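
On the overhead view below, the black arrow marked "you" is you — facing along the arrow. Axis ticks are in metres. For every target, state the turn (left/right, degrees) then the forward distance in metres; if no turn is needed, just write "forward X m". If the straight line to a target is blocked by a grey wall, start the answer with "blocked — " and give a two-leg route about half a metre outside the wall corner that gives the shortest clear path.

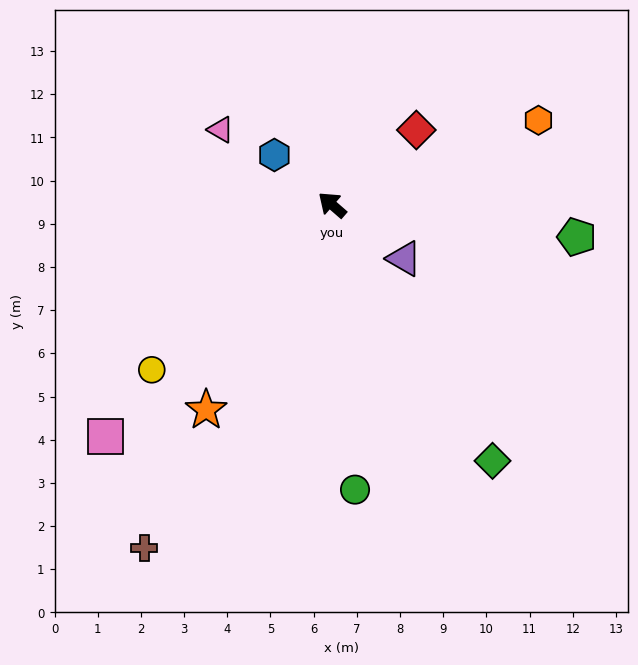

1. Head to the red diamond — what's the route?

turn right 97°, forward 2.6 m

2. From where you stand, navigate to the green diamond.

turn left 163°, forward 7.0 m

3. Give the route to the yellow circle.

turn left 83°, forward 5.7 m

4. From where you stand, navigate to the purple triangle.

turn right 176°, forward 2.1 m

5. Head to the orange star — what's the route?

turn left 99°, forward 5.6 m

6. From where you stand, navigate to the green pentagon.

turn right 147°, forward 5.7 m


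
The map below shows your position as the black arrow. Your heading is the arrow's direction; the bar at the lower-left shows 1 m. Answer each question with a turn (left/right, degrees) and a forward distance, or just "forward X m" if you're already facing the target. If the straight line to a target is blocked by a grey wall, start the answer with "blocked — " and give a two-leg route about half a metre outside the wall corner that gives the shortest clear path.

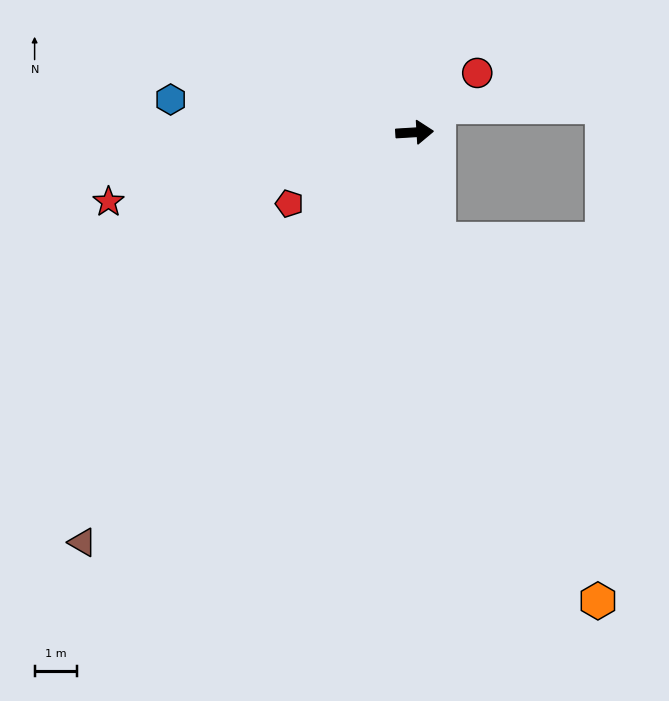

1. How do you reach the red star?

turn right 171°, forward 7.3 m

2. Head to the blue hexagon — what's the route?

turn left 169°, forward 5.8 m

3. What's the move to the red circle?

turn left 40°, forward 2.0 m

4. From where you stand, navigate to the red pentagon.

turn right 154°, forward 3.4 m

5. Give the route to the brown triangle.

turn right 132°, forward 12.4 m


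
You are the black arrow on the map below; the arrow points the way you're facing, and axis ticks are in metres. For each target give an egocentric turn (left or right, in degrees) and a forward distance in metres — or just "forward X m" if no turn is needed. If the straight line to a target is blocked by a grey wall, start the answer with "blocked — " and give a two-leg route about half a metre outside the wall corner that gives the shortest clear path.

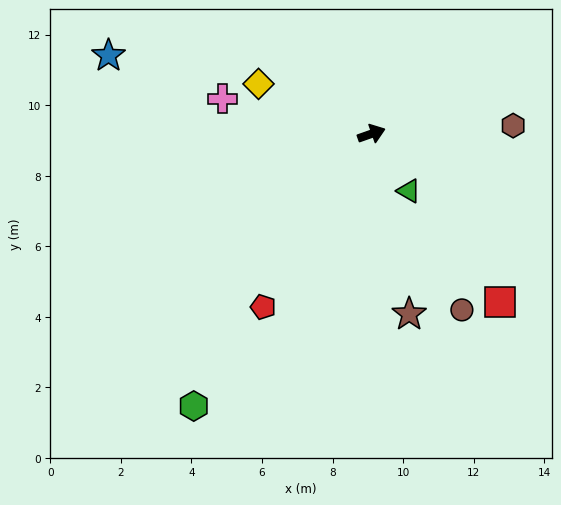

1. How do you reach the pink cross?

turn left 147°, forward 4.3 m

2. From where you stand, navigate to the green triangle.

turn right 76°, forward 1.9 m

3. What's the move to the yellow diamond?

turn left 137°, forward 3.5 m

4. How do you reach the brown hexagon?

turn right 16°, forward 4.0 m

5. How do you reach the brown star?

turn right 98°, forward 5.2 m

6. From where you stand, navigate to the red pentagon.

turn right 141°, forward 5.8 m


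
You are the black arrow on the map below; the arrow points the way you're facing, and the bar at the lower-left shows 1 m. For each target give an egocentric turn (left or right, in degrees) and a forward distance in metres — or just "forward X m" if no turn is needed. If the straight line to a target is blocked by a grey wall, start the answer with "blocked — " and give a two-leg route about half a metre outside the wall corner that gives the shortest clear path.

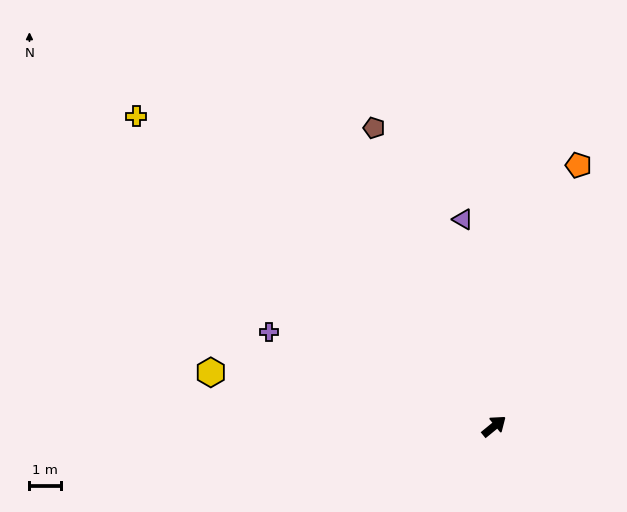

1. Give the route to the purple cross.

turn left 118°, forward 7.8 m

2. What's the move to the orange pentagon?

turn left 33°, forward 8.8 m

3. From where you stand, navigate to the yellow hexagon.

turn left 130°, forward 9.3 m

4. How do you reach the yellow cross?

turn left 100°, forward 15.2 m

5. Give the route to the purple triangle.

turn left 59°, forward 6.7 m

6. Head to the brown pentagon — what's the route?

turn left 73°, forward 10.3 m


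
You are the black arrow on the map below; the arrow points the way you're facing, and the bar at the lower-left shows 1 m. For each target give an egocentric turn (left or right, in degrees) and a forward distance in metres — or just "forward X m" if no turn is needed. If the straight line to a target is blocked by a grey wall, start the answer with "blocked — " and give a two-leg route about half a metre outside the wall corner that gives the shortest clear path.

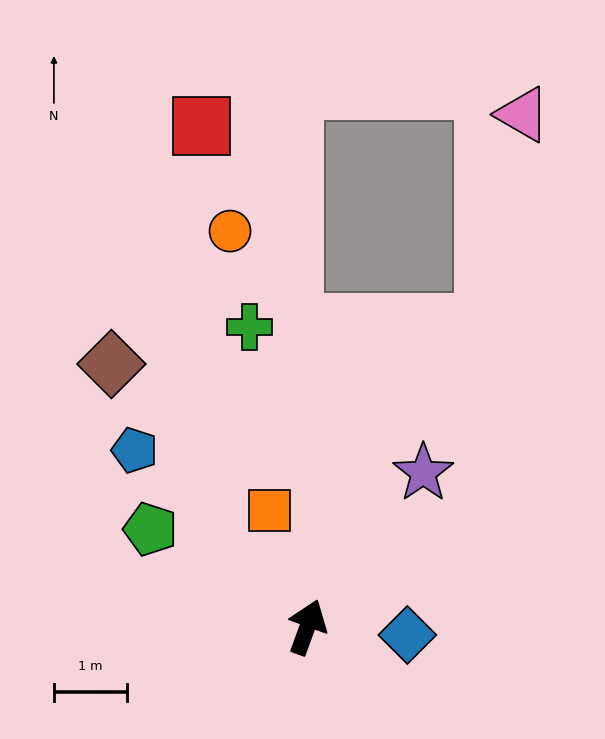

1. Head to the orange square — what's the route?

turn left 38°, forward 1.7 m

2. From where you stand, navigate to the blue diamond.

turn right 75°, forward 1.4 m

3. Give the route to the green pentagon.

turn left 78°, forward 2.5 m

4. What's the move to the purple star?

turn right 17°, forward 2.6 m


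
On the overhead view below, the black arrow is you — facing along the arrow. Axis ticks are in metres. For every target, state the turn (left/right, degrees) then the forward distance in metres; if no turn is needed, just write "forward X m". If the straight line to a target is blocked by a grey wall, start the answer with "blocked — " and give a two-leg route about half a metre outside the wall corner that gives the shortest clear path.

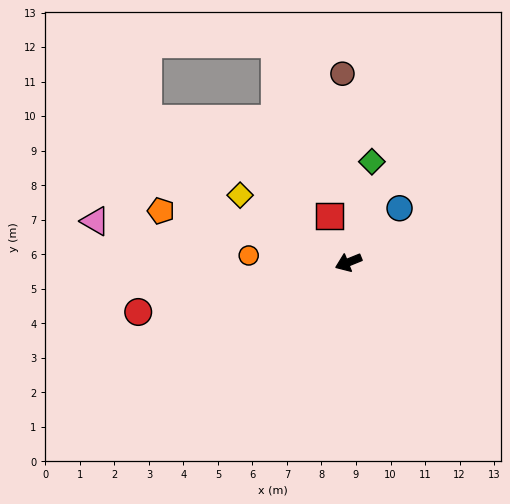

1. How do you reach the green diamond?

turn right 125°, forward 3.0 m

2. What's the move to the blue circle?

turn right 156°, forward 2.2 m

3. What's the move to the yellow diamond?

turn right 54°, forward 3.7 m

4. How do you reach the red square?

turn right 90°, forward 1.5 m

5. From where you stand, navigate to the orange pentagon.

turn right 37°, forward 5.6 m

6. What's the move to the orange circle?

turn right 26°, forward 2.9 m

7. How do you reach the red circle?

turn right 9°, forward 6.3 m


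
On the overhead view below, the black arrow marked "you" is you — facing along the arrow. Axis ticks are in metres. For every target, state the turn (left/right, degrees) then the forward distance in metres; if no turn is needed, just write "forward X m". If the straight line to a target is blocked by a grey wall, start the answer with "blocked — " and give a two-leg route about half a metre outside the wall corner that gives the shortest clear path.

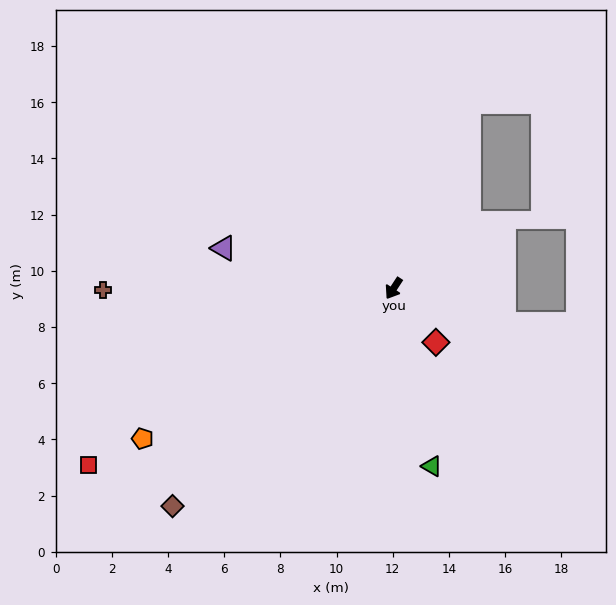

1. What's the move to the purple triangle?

turn right 70°, forward 6.2 m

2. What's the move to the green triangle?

turn left 45°, forward 6.5 m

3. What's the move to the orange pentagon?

turn right 26°, forward 10.4 m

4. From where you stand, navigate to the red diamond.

turn left 71°, forward 2.4 m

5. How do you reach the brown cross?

turn right 57°, forward 10.3 m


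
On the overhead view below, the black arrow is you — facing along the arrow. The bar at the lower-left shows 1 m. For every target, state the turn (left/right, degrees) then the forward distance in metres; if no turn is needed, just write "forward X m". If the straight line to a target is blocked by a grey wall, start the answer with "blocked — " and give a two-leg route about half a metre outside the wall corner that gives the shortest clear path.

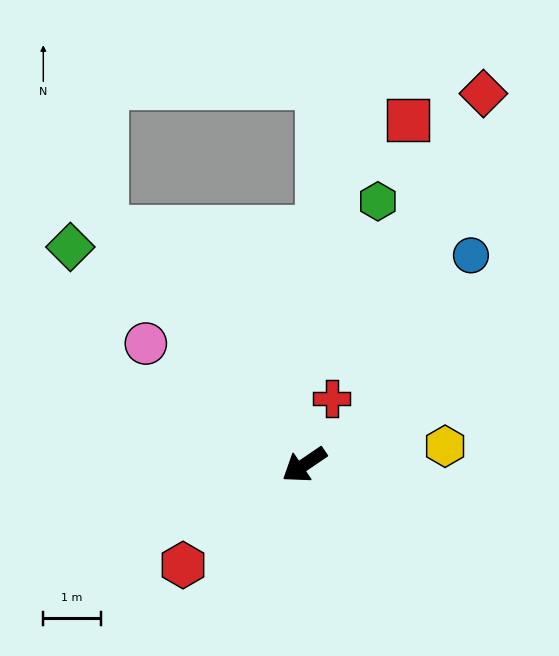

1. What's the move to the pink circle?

turn right 72°, forward 3.5 m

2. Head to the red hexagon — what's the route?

turn left 5°, forward 2.7 m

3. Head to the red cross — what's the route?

turn right 147°, forward 1.3 m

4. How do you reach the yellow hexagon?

turn left 153°, forward 2.5 m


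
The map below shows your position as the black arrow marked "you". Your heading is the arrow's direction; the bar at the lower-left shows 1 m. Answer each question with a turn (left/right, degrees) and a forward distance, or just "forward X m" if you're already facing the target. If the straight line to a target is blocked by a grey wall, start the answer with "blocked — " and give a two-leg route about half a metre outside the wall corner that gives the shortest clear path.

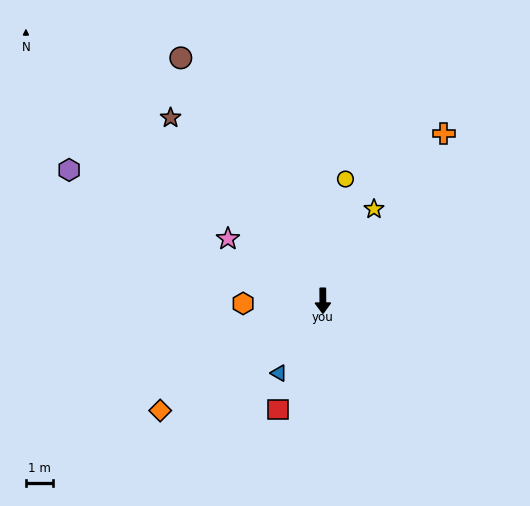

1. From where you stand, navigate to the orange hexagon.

turn right 88°, forward 2.9 m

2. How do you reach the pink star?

turn right 124°, forward 4.1 m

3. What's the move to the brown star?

turn right 141°, forward 8.7 m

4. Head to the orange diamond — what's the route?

turn right 56°, forward 7.2 m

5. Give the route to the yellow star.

turn left 150°, forward 3.8 m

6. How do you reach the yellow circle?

turn left 169°, forward 4.5 m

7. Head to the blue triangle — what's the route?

turn right 32°, forward 3.1 m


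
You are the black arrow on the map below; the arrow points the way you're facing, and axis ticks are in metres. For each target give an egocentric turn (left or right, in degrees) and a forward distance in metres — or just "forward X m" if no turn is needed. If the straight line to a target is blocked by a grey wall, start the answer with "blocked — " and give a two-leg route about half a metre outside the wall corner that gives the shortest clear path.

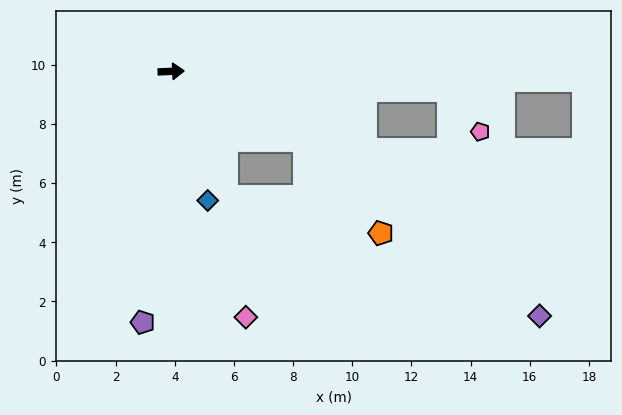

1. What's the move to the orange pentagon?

blocked — turn right 29°, forward 5.1 m, then turn right 24°, forward 4.1 m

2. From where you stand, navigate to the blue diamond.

turn right 76°, forward 4.5 m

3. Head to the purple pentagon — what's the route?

turn right 99°, forward 8.5 m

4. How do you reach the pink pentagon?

blocked — turn right 6°, forward 9.4 m, then turn right 50°, forward 1.8 m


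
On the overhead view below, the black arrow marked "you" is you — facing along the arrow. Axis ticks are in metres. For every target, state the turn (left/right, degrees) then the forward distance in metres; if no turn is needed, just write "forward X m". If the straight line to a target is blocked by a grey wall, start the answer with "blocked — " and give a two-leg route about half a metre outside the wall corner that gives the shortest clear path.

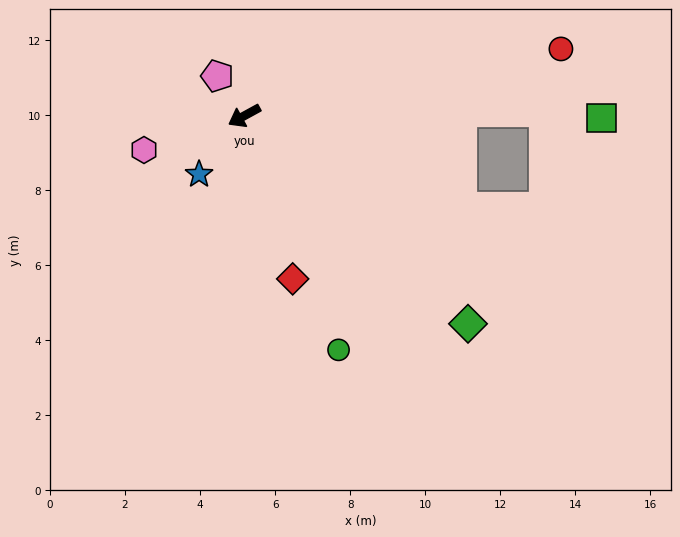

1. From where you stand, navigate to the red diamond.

turn left 78°, forward 4.5 m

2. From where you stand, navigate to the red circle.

turn left 163°, forward 8.6 m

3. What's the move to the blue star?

turn left 24°, forward 2.0 m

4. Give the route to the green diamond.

turn left 108°, forward 8.1 m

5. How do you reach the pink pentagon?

turn right 85°, forward 1.3 m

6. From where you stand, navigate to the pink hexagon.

turn right 10°, forward 2.8 m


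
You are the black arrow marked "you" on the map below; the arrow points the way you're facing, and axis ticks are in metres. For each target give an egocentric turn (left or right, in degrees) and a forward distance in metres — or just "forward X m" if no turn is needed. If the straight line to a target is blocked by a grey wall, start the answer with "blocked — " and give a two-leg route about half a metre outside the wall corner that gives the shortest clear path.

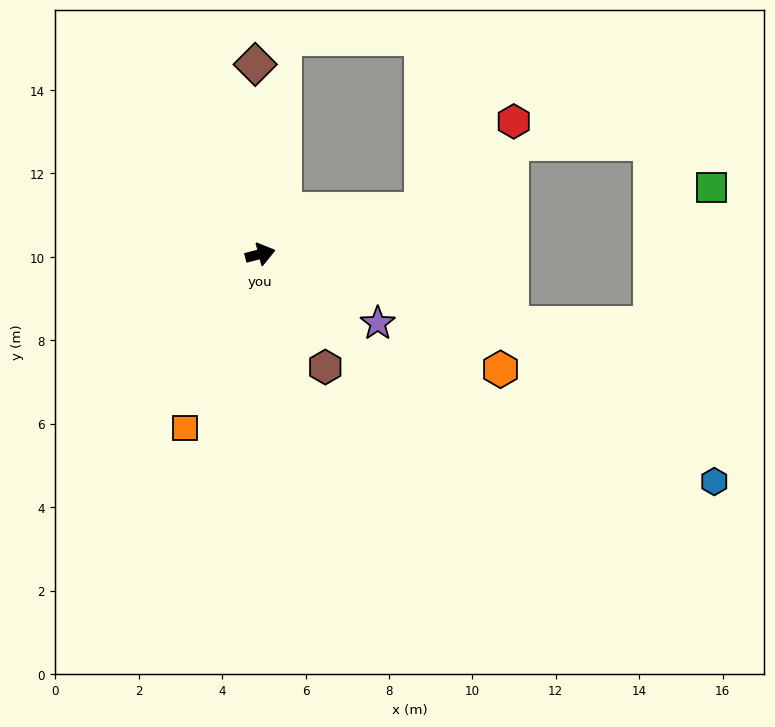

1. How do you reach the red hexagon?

blocked — forward 4.0 m, then turn left 29°, forward 3.1 m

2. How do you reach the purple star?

turn right 45°, forward 3.3 m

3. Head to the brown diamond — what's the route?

turn left 77°, forward 4.6 m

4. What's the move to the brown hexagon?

turn right 75°, forward 3.1 m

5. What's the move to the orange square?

turn right 128°, forward 4.5 m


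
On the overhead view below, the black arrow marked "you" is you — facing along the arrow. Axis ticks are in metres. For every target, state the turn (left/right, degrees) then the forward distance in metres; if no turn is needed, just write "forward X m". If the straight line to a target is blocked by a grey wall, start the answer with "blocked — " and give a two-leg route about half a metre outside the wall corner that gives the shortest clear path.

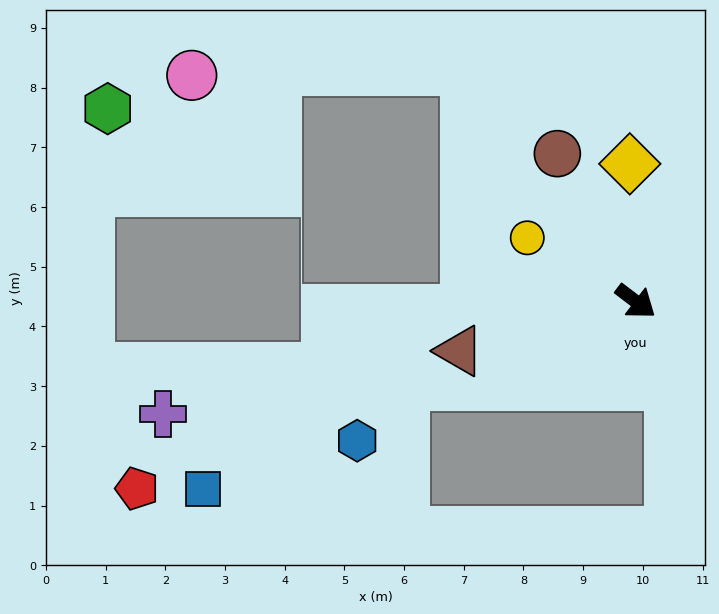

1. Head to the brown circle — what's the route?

turn left 155°, forward 2.8 m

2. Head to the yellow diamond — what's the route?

turn left 130°, forward 2.3 m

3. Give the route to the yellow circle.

turn right 173°, forward 2.1 m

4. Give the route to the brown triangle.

turn right 127°, forward 3.1 m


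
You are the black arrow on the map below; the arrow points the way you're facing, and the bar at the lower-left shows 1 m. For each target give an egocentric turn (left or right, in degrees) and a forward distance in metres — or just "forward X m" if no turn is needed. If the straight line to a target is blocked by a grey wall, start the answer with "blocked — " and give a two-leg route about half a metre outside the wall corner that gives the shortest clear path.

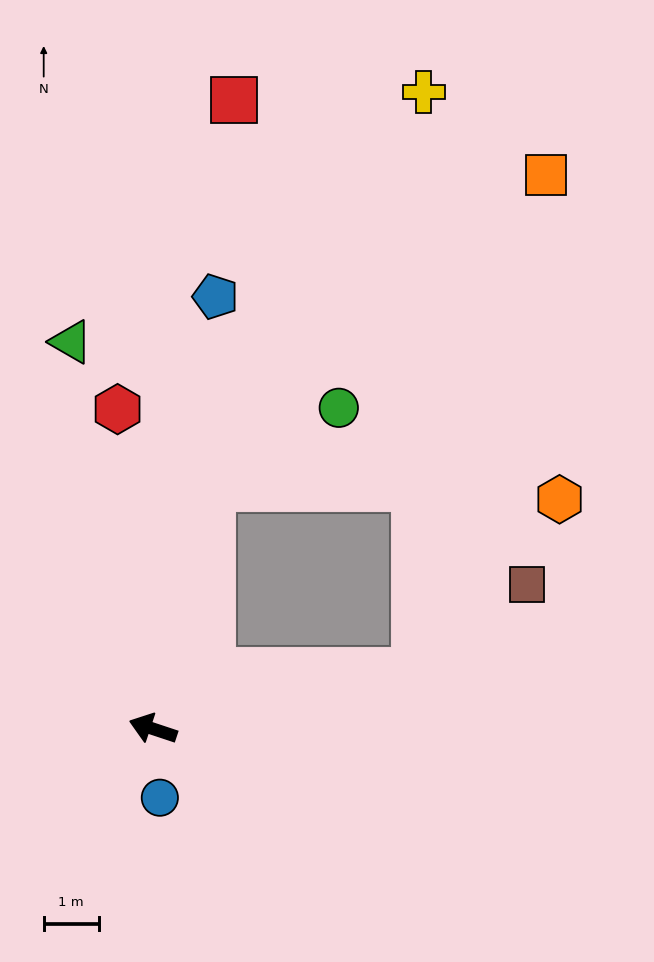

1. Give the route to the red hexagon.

turn right 65°, forward 5.8 m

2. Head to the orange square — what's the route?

blocked — turn right 85°, forward 4.5 m, then turn right 34°, forward 8.3 m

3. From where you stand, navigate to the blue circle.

turn left 114°, forward 1.3 m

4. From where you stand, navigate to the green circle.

blocked — turn right 85°, forward 4.5 m, then turn right 44°, forward 2.7 m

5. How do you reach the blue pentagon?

turn right 80°, forward 7.9 m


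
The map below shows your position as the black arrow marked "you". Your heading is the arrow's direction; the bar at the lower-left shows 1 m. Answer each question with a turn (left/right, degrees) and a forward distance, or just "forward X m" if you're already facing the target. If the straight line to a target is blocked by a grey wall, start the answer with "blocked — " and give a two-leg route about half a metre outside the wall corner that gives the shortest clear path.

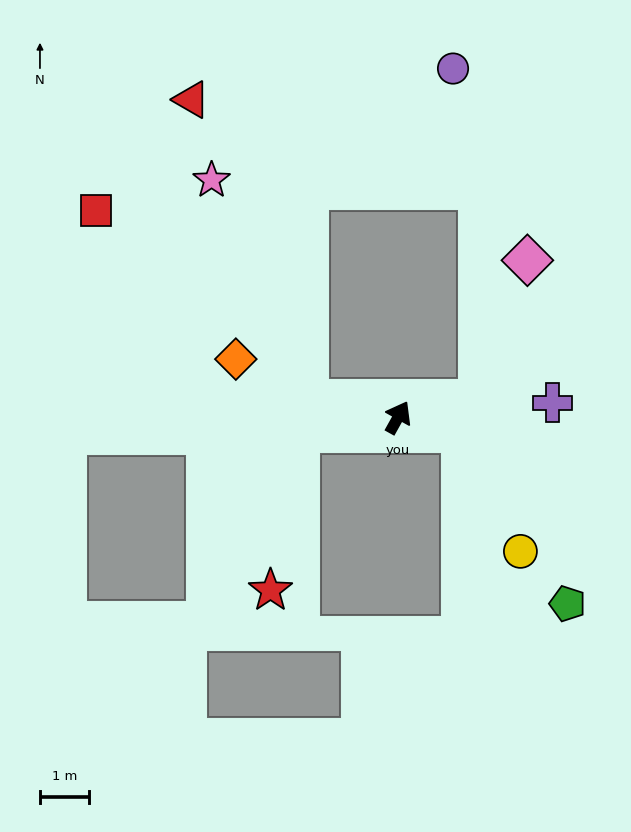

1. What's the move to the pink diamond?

blocked — turn right 49°, forward 1.7 m, then turn left 59°, forward 3.0 m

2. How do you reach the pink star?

blocked — turn left 108°, forward 1.9 m, then turn right 55°, forward 4.9 m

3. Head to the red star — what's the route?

blocked — turn left 127°, forward 2.0 m, then turn left 72°, forward 3.3 m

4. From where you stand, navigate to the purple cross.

turn right 56°, forward 3.2 m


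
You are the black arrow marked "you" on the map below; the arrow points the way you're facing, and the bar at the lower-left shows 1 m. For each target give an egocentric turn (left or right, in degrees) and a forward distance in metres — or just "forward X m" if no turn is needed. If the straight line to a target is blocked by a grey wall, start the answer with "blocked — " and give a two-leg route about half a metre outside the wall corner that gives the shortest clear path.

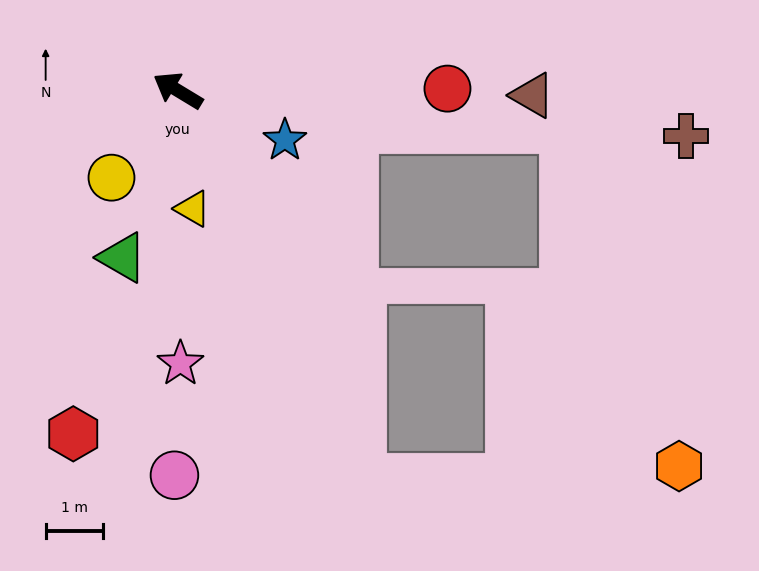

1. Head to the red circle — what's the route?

turn right 148°, forward 4.7 m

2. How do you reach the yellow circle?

turn left 84°, forward 1.9 m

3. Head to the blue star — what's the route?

turn right 174°, forward 2.1 m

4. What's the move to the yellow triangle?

turn left 128°, forward 2.1 m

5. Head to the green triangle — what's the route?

turn left 103°, forward 3.1 m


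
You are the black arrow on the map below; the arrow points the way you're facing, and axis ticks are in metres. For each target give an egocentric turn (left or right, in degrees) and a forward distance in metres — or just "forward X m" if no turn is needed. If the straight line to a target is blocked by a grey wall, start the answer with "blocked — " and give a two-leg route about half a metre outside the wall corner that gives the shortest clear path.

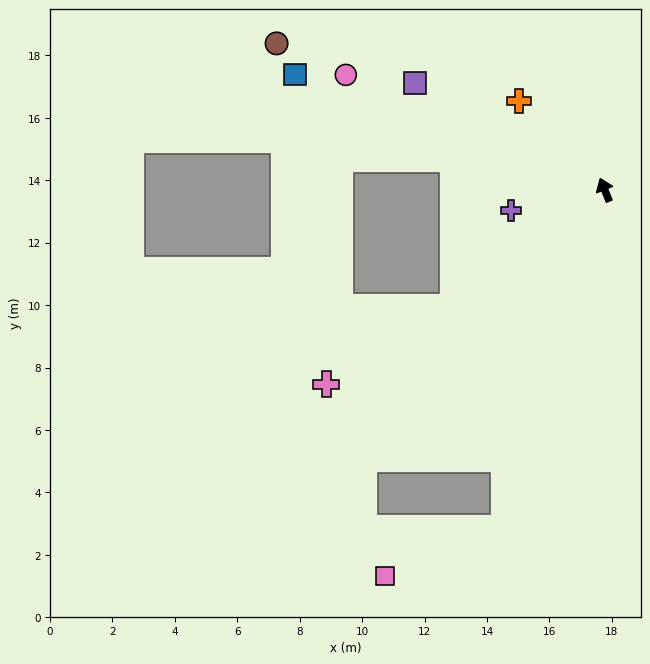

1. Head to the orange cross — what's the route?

turn left 22°, forward 4.0 m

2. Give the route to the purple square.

turn left 39°, forward 7.0 m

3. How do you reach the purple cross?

turn left 81°, forward 3.1 m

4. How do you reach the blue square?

turn left 48°, forward 10.6 m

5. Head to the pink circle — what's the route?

turn left 44°, forward 9.1 m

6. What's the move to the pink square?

blocked — turn left 142°, forward 11.3 m, then turn right 52°, forward 4.1 m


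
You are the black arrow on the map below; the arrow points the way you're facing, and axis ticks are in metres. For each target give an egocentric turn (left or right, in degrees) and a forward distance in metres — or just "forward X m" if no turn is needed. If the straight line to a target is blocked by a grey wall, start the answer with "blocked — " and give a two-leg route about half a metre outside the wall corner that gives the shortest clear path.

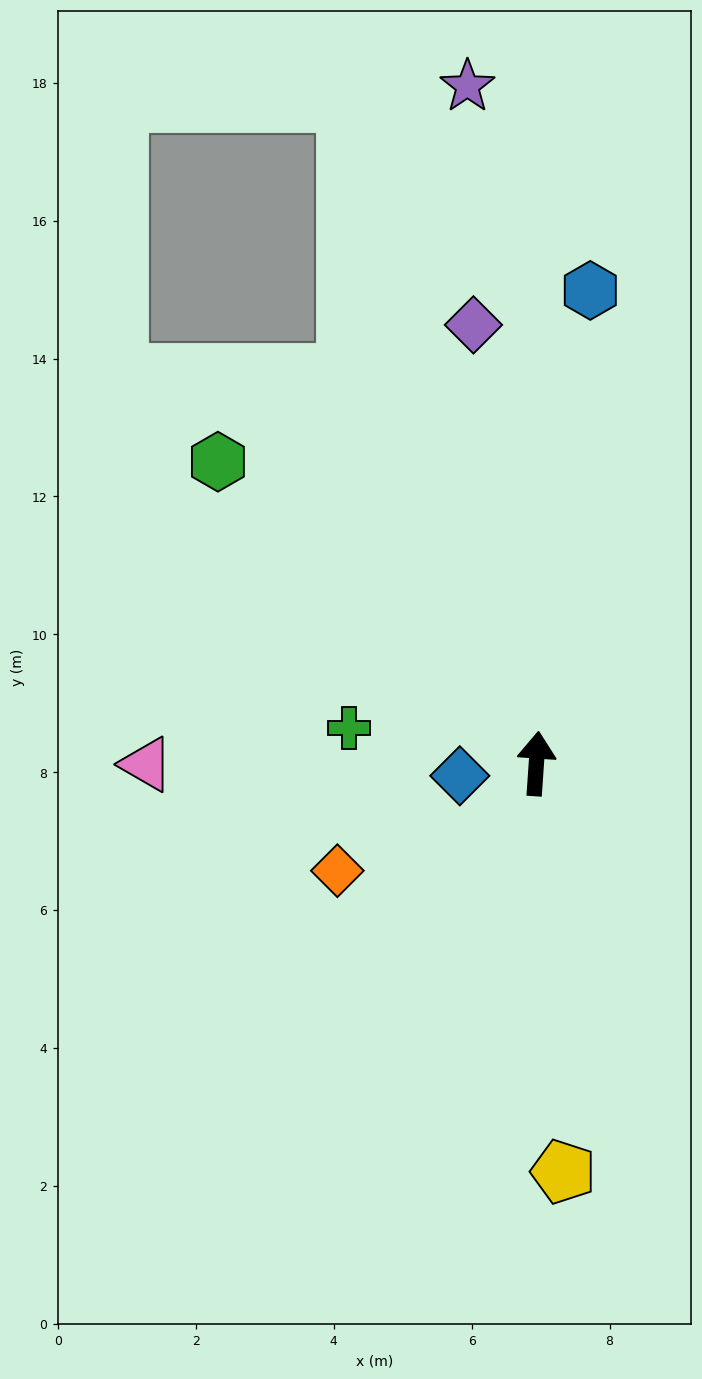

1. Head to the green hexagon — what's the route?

turn left 50°, forward 6.4 m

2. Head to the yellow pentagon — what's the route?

turn right 172°, forward 5.9 m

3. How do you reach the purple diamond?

turn left 12°, forward 6.4 m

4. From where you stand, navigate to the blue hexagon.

turn right 3°, forward 6.9 m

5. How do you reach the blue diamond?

turn left 103°, forward 1.1 m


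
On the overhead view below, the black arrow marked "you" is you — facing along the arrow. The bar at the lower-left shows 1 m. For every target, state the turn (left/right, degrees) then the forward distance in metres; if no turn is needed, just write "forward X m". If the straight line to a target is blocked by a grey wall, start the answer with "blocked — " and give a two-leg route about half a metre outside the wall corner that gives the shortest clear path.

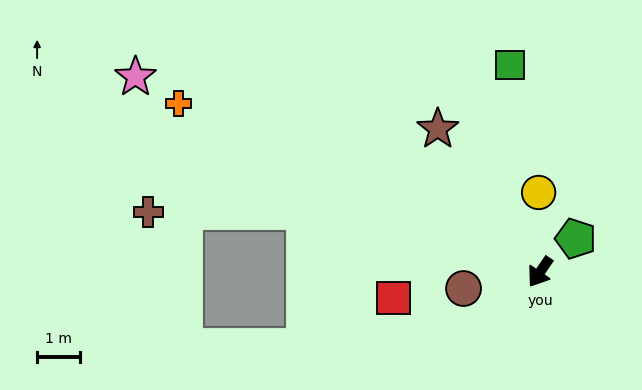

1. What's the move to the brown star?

turn right 110°, forward 4.1 m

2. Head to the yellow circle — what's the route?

turn right 145°, forward 1.8 m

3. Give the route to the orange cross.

turn right 81°, forward 9.2 m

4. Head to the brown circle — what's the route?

turn right 43°, forward 1.8 m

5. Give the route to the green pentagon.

turn left 168°, forward 1.1 m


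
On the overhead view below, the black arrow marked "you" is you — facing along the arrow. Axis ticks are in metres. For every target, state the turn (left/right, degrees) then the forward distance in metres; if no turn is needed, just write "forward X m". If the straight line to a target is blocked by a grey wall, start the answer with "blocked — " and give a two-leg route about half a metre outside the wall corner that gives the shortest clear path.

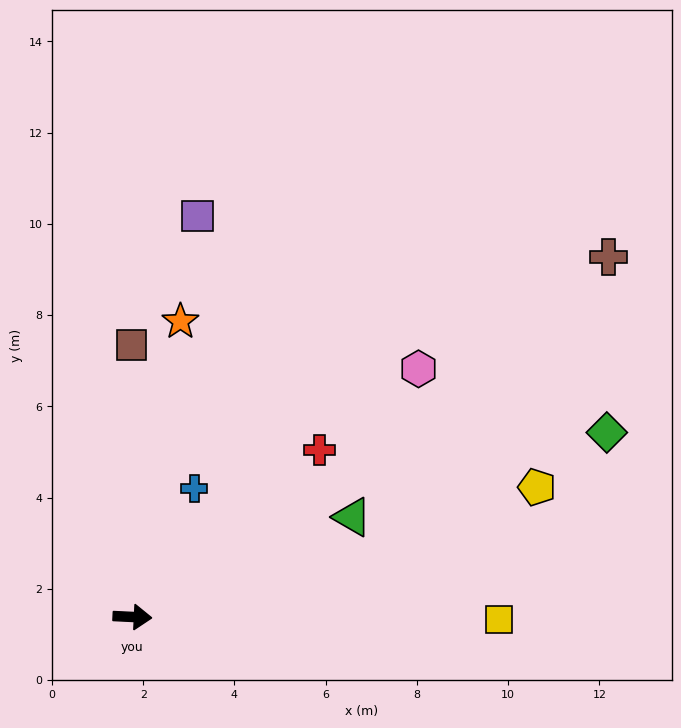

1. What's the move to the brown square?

turn left 93°, forward 6.0 m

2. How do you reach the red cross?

turn left 44°, forward 5.5 m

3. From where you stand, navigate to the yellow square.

turn left 2°, forward 8.0 m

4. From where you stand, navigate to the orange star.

turn left 84°, forward 6.6 m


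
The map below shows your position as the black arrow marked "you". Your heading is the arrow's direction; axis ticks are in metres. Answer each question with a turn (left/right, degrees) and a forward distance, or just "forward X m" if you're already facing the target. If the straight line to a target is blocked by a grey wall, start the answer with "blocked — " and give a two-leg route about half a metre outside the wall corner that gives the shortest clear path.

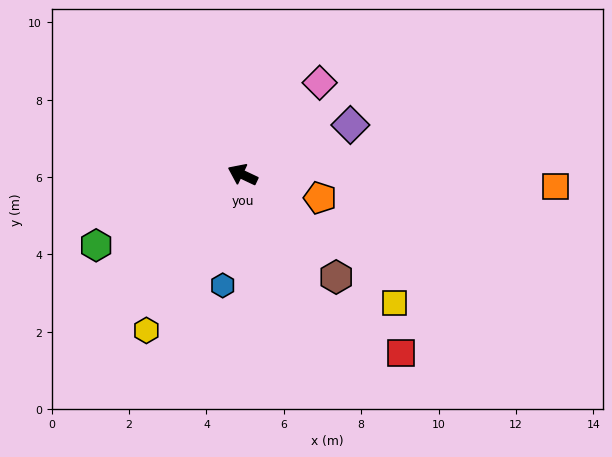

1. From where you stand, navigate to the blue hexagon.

turn left 105°, forward 2.9 m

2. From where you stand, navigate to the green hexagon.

turn left 51°, forward 4.2 m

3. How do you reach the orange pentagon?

turn right 171°, forward 2.1 m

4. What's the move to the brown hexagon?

turn left 158°, forward 3.6 m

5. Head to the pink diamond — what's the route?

turn right 105°, forward 3.1 m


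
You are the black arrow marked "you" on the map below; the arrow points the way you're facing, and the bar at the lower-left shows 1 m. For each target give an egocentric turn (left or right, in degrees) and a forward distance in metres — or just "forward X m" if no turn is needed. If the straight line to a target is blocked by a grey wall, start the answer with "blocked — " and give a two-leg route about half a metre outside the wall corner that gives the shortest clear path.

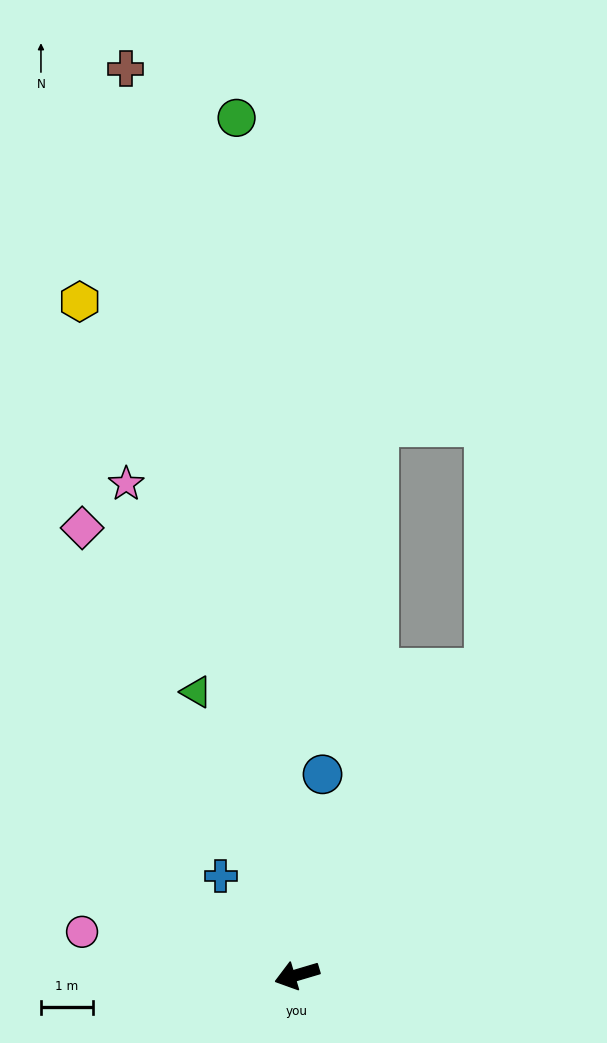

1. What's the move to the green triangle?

turn right 87°, forward 5.7 m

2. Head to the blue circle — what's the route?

turn right 114°, forward 3.9 m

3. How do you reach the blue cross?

turn right 69°, forward 2.4 m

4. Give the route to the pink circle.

turn right 28°, forward 4.2 m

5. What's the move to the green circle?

turn right 103°, forward 16.4 m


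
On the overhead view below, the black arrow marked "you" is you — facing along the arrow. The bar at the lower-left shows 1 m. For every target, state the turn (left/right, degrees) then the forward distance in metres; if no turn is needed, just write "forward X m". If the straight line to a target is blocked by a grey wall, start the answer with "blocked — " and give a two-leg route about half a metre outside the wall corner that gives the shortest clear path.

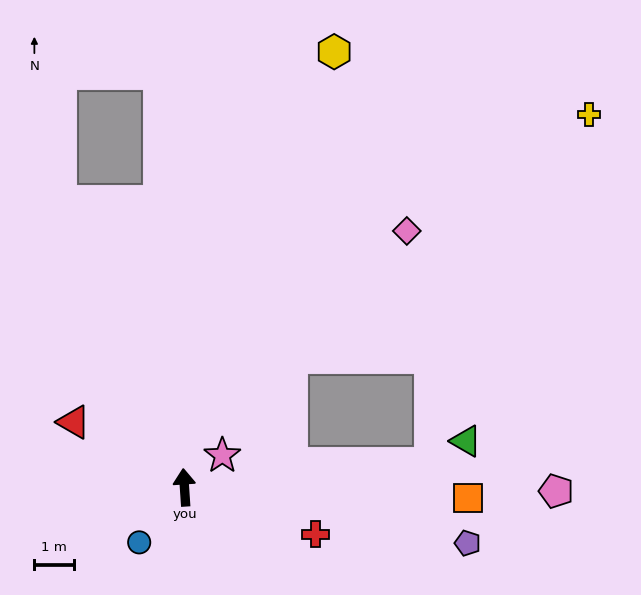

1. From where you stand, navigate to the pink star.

turn right 54°, forward 1.3 m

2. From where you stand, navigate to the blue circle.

turn left 137°, forward 1.8 m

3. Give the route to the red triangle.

turn left 56°, forward 3.3 m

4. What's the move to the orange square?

turn right 96°, forward 7.2 m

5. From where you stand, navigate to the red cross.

turn right 113°, forward 3.5 m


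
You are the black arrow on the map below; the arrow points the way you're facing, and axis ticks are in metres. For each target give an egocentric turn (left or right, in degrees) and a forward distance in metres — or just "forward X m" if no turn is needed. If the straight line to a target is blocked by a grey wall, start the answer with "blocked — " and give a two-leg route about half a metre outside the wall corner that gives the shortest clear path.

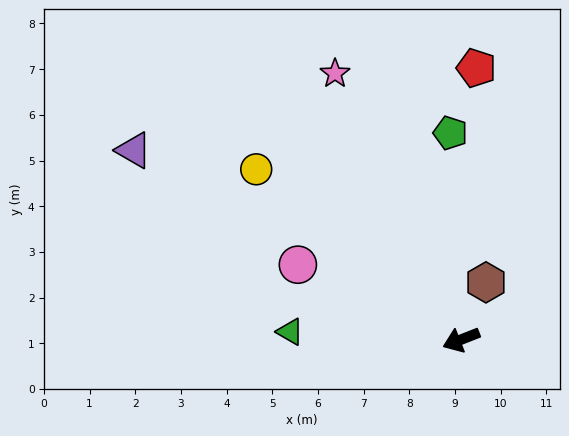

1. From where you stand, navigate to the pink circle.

turn right 46°, forward 3.9 m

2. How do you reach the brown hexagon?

turn right 135°, forward 1.4 m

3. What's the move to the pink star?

turn right 86°, forward 6.4 m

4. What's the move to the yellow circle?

turn right 61°, forward 5.8 m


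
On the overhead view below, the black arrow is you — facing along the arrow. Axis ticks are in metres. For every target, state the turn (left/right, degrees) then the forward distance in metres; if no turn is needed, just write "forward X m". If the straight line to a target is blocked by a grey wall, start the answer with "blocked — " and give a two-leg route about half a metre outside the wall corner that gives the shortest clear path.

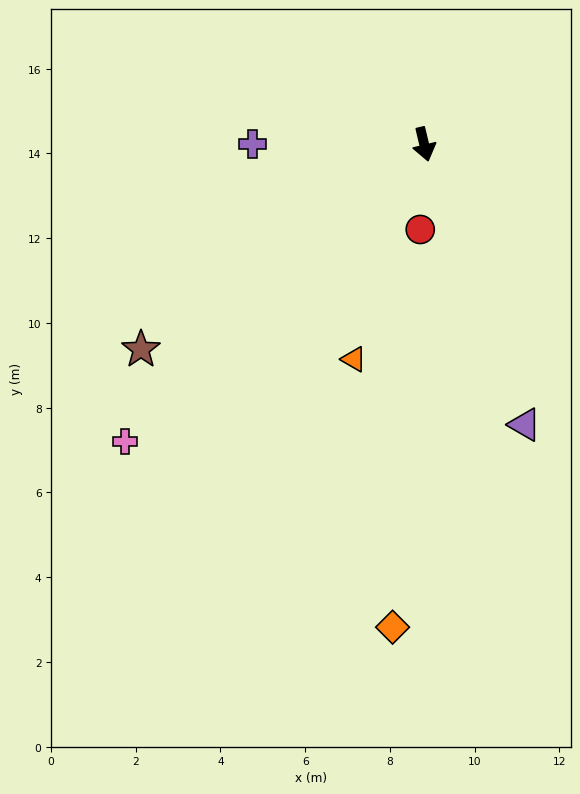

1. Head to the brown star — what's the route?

turn right 67°, forward 8.3 m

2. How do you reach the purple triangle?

turn left 6°, forward 7.0 m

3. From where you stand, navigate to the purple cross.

turn right 103°, forward 4.0 m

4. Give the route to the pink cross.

turn right 59°, forward 9.9 m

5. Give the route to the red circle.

turn right 16°, forward 2.0 m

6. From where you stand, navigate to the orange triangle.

turn right 32°, forward 5.3 m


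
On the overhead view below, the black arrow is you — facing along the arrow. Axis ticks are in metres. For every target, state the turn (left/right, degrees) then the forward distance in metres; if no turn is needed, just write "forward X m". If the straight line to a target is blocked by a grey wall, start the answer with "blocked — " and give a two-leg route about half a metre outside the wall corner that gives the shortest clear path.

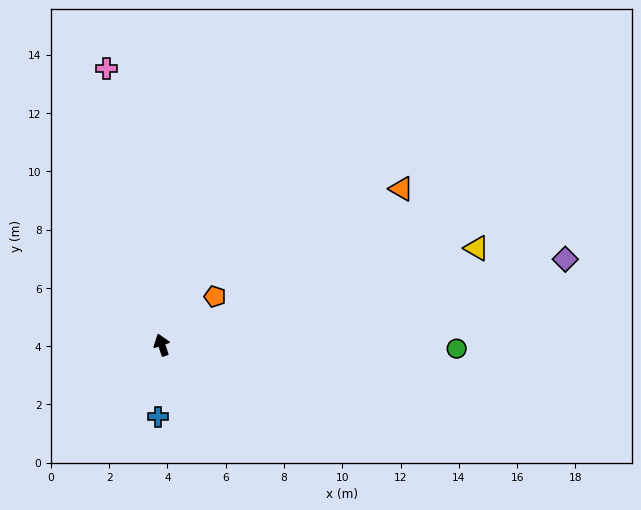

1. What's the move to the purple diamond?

turn right 97°, forward 14.2 m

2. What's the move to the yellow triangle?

turn right 92°, forward 11.3 m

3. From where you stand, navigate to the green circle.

turn right 109°, forward 10.1 m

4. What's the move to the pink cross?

turn right 7°, forward 9.7 m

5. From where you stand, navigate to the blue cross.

turn left 159°, forward 2.5 m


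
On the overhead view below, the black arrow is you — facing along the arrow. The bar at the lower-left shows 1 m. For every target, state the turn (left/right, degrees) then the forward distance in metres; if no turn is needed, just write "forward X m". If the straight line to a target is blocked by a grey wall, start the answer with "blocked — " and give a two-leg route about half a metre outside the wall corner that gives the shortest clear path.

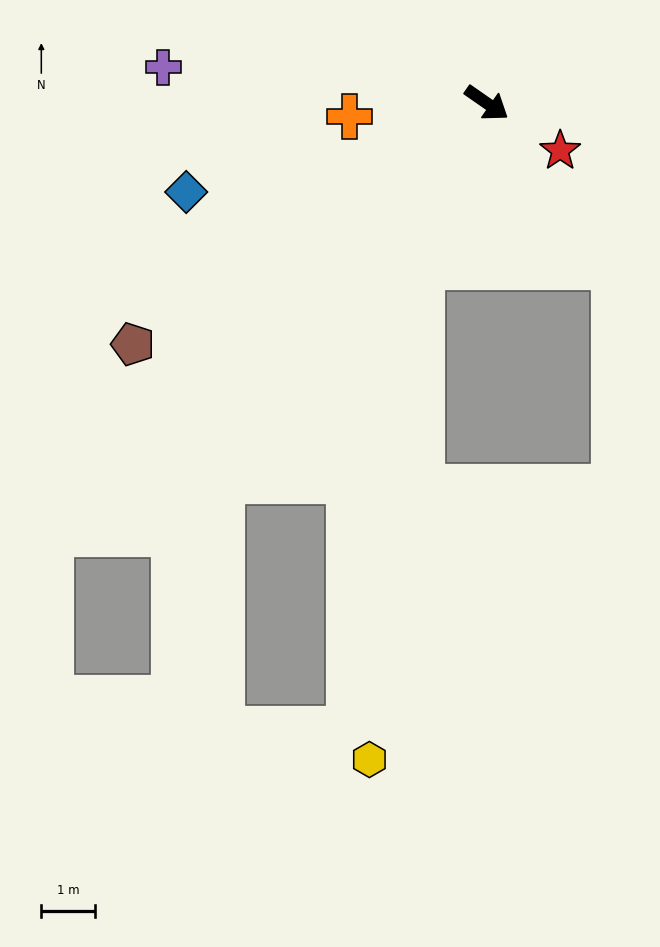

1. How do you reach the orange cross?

turn right 140°, forward 2.6 m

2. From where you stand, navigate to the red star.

forward 1.6 m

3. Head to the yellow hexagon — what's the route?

blocked — turn right 77°, forward 3.3 m, then turn left 16°, forward 9.3 m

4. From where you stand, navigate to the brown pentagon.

turn right 111°, forward 8.0 m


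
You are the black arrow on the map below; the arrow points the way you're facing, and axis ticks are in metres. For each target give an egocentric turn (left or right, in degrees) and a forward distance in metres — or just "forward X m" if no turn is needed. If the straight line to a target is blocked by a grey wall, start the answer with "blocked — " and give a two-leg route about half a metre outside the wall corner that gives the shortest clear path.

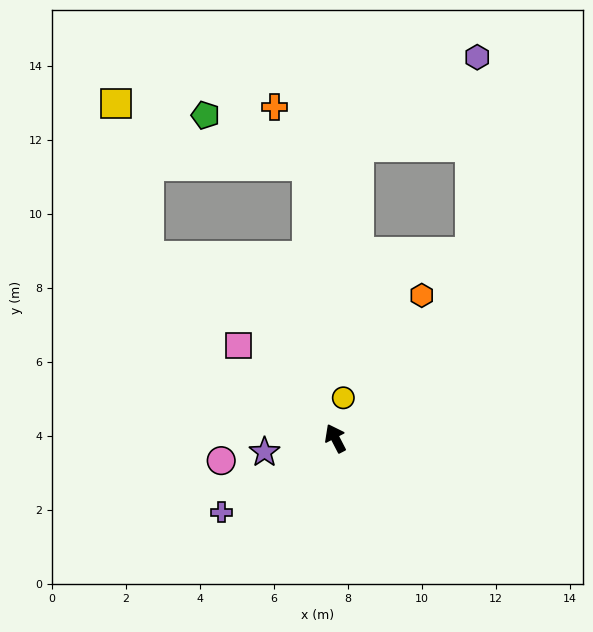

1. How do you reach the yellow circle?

turn right 39°, forward 1.1 m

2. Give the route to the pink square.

turn left 19°, forward 3.6 m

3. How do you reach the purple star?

turn left 74°, forward 1.9 m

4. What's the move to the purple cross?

turn left 96°, forward 3.7 m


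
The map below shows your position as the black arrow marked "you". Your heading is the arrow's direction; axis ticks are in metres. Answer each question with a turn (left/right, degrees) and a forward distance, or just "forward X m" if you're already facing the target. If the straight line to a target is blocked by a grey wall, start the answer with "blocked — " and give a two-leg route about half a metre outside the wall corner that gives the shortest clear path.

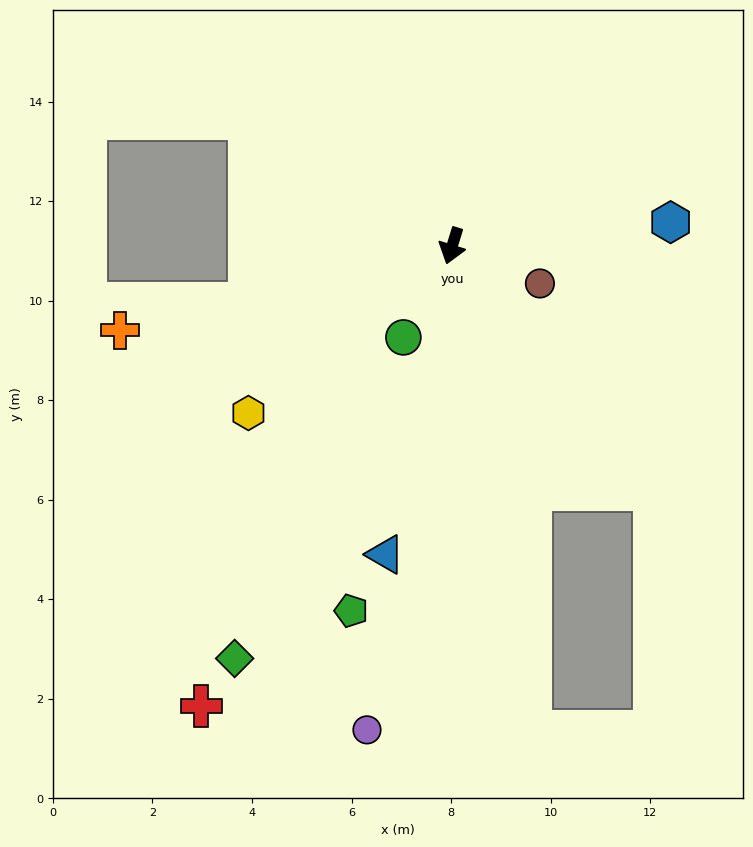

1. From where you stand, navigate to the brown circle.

turn left 84°, forward 1.9 m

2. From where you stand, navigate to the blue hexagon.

turn left 113°, forward 4.4 m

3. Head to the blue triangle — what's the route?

turn left 5°, forward 6.3 m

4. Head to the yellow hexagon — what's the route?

turn right 34°, forward 5.3 m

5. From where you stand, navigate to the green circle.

turn right 11°, forward 2.1 m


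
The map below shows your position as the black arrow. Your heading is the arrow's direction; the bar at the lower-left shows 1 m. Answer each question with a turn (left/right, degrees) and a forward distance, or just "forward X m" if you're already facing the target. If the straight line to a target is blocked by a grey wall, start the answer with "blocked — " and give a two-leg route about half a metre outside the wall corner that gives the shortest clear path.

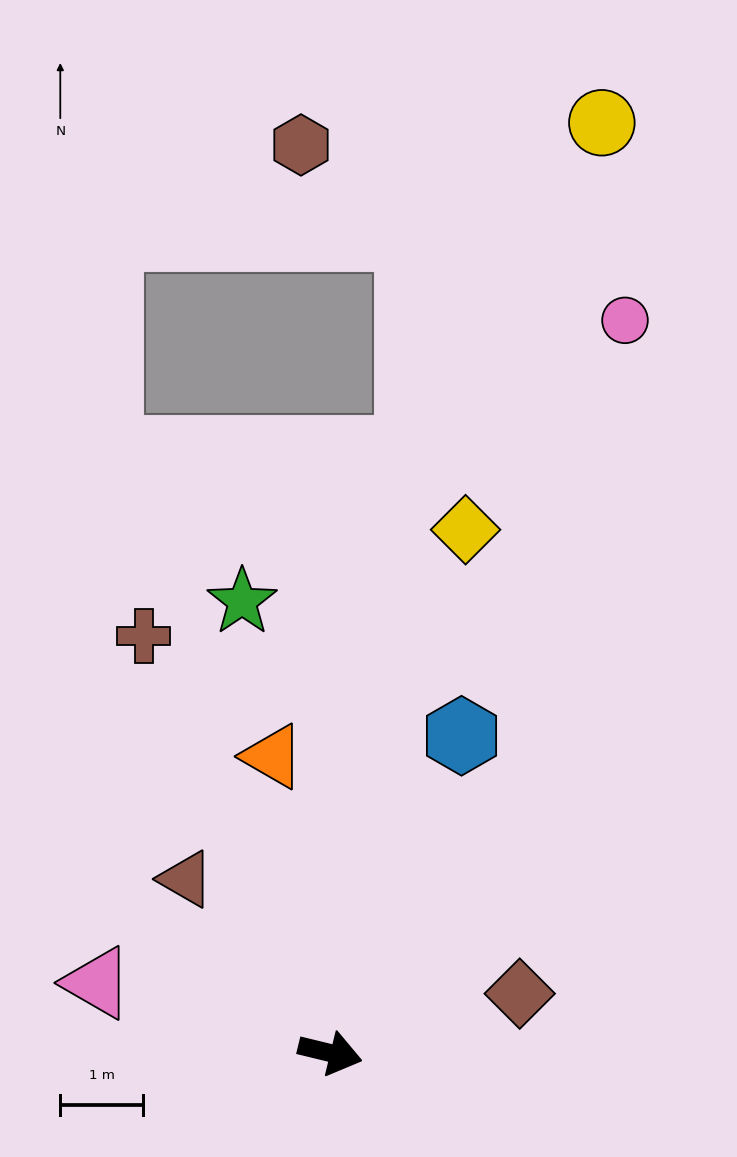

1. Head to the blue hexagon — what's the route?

turn left 81°, forward 4.2 m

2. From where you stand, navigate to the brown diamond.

turn left 31°, forward 2.4 m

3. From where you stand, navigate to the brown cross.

turn left 128°, forward 5.5 m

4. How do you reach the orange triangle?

turn left 115°, forward 3.7 m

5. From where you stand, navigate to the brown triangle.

turn left 143°, forward 2.7 m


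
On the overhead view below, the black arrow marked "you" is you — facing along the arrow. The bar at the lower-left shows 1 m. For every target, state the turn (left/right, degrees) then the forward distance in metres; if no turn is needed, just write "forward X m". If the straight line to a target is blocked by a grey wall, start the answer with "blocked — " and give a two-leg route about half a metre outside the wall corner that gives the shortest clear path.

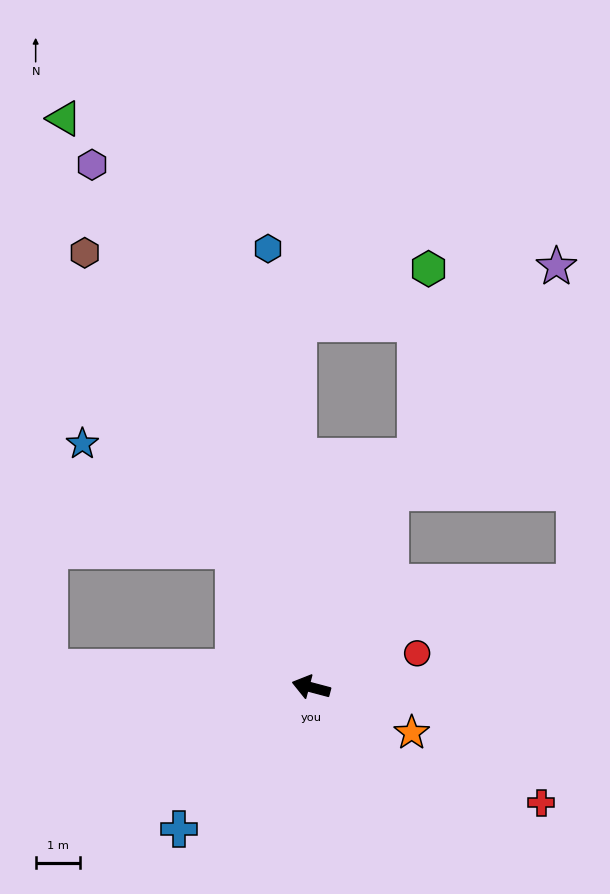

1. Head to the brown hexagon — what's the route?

turn right 48°, forward 11.1 m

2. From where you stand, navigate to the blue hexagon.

turn right 70°, forward 10.0 m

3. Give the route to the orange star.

turn left 171°, forward 2.5 m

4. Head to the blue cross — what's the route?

turn left 62°, forward 4.4 m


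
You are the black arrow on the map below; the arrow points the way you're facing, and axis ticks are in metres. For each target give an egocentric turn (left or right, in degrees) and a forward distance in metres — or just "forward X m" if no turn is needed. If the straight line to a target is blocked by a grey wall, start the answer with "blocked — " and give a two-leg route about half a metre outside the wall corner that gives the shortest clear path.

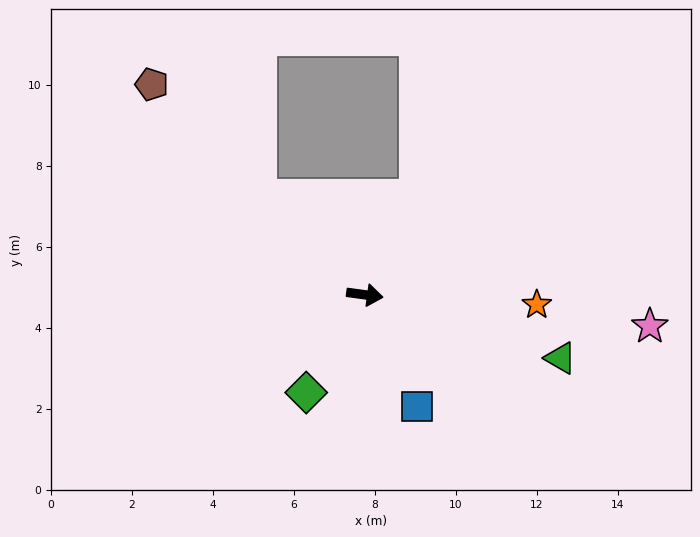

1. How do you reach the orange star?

turn left 4°, forward 4.3 m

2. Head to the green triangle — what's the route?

turn right 10°, forward 5.1 m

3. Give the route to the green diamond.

turn right 113°, forward 2.8 m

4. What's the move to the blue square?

turn right 57°, forward 3.0 m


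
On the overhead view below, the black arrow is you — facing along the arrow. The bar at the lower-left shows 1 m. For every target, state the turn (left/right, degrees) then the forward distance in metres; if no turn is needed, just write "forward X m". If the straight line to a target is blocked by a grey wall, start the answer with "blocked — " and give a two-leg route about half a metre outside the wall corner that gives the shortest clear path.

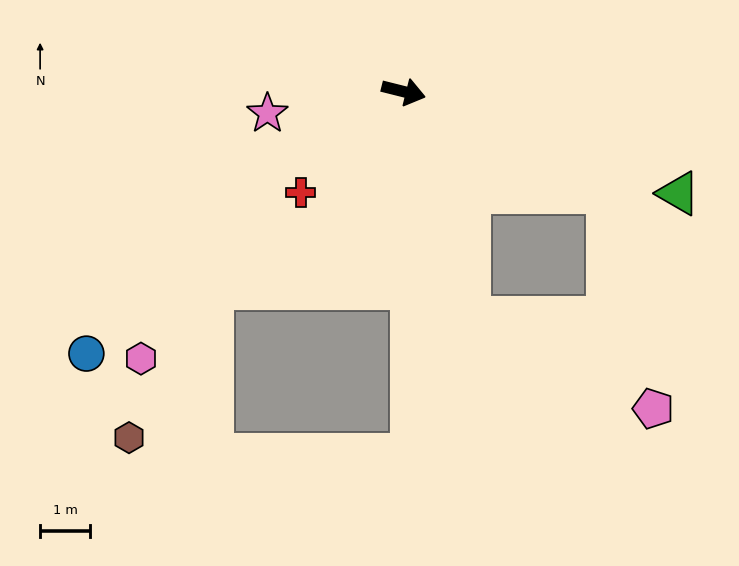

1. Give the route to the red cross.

turn right 121°, forward 2.9 m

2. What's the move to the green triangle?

turn right 6°, forward 5.9 m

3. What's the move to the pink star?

turn right 157°, forward 2.8 m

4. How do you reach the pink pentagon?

blocked — turn right 60°, forward 4.7 m, then turn left 48°, forward 4.1 m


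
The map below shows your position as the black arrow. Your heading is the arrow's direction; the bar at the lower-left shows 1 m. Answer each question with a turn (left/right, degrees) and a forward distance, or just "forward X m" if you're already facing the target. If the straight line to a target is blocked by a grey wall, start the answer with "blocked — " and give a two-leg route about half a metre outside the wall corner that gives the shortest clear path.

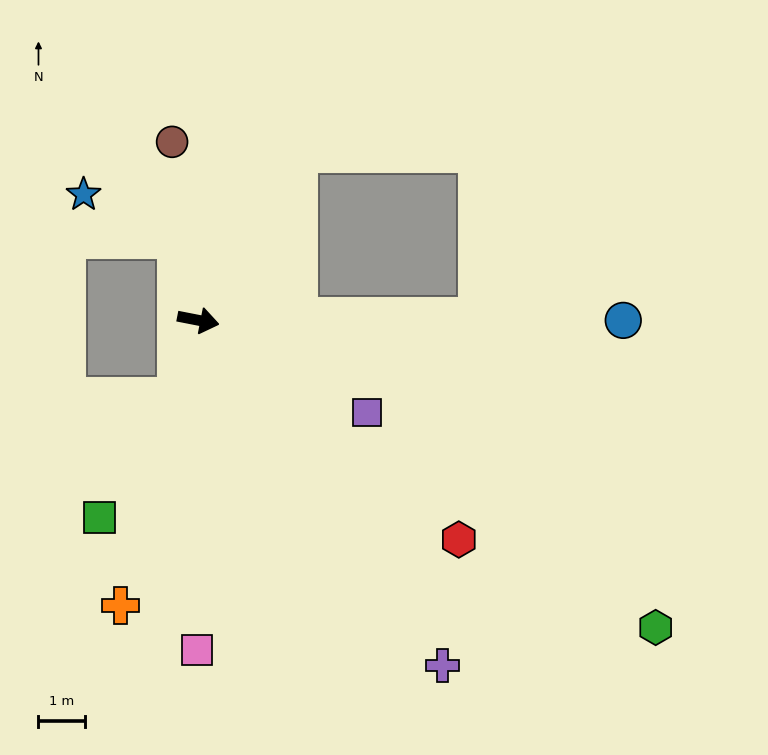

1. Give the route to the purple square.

turn right 18°, forward 4.1 m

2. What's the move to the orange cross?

turn right 94°, forward 6.3 m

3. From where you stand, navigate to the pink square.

turn right 79°, forward 7.1 m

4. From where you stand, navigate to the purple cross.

turn right 44°, forward 9.0 m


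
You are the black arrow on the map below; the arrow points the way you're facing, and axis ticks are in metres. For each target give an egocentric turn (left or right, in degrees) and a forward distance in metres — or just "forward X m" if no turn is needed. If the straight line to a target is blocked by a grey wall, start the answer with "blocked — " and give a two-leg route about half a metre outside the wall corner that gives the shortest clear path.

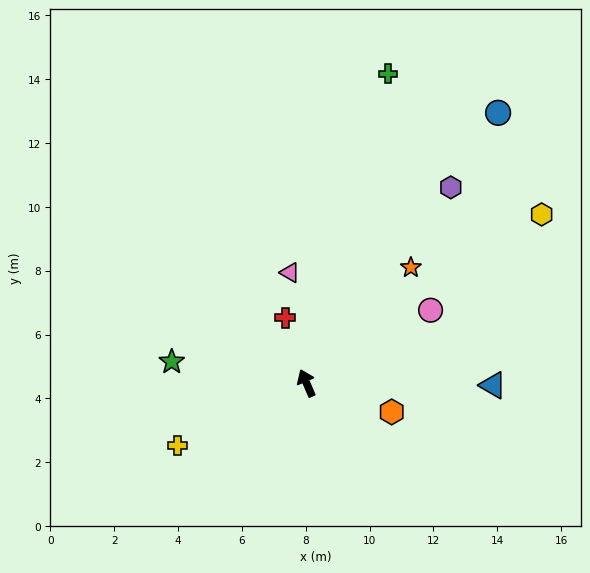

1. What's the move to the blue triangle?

turn right 114°, forward 5.8 m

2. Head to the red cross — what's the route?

turn right 5°, forward 2.1 m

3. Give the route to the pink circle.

turn right 83°, forward 4.5 m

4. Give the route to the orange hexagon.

turn right 132°, forward 2.8 m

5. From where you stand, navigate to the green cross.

turn right 38°, forward 10.0 m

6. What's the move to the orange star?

turn right 65°, forward 4.9 m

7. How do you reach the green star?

turn left 58°, forward 4.3 m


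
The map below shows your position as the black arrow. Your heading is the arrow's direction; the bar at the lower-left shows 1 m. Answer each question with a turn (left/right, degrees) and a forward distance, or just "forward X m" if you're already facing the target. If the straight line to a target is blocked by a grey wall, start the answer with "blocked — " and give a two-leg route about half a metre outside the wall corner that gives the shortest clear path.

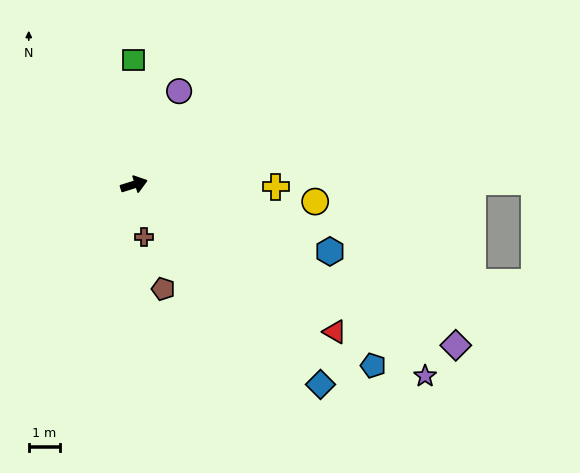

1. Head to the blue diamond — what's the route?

turn right 64°, forward 8.8 m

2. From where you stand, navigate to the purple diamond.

turn right 44°, forward 11.6 m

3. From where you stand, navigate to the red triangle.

turn right 54°, forward 8.0 m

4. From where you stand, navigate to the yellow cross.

turn right 18°, forward 4.6 m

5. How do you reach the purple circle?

turn left 47°, forward 3.3 m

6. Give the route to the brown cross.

turn right 97°, forward 1.7 m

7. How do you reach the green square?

turn left 73°, forward 4.0 m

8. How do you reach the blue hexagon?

turn right 36°, forward 6.7 m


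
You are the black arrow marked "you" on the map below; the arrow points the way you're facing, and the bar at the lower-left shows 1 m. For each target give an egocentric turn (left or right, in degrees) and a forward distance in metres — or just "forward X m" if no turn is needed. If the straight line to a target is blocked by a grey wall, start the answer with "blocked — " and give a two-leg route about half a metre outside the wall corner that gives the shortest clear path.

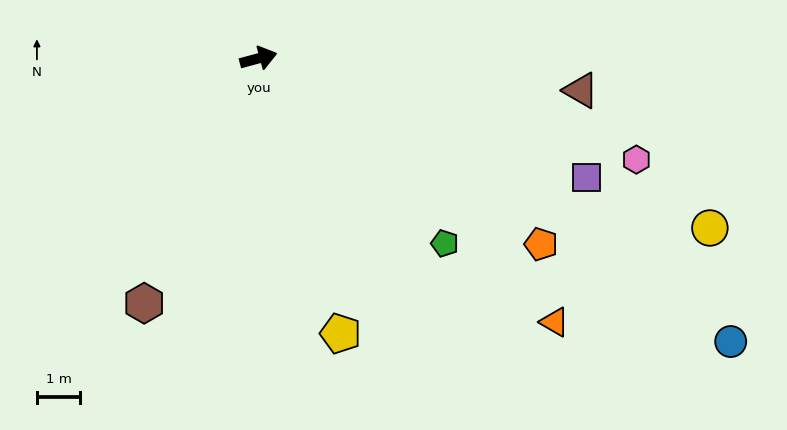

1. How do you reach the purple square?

turn right 35°, forward 8.0 m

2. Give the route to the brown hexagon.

turn right 130°, forward 6.2 m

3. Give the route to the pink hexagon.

turn right 30°, forward 9.0 m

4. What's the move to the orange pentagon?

turn right 48°, forward 7.8 m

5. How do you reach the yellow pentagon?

turn right 88°, forward 6.6 m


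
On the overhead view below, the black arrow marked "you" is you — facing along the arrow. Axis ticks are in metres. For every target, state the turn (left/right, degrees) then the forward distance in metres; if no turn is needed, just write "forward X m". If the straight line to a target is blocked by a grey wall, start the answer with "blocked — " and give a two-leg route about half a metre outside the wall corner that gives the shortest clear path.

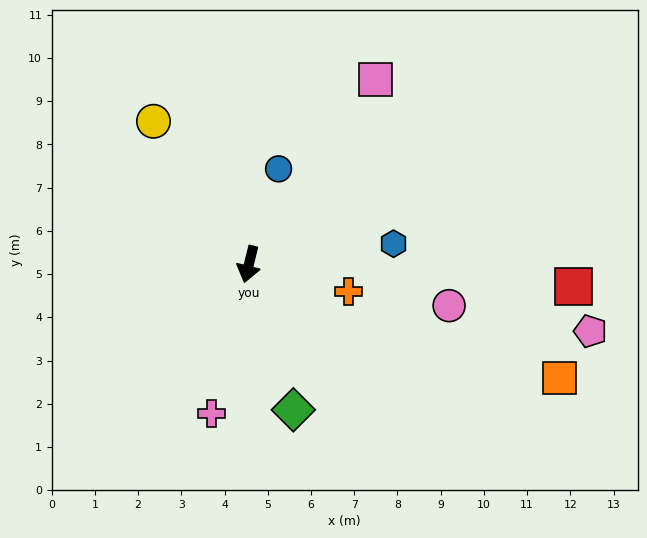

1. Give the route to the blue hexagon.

turn left 112°, forward 3.4 m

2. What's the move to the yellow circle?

turn right 132°, forward 4.0 m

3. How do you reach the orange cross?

turn left 89°, forward 2.4 m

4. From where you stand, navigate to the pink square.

turn left 159°, forward 5.2 m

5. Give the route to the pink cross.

forward 3.6 m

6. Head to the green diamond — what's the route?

turn left 31°, forward 3.5 m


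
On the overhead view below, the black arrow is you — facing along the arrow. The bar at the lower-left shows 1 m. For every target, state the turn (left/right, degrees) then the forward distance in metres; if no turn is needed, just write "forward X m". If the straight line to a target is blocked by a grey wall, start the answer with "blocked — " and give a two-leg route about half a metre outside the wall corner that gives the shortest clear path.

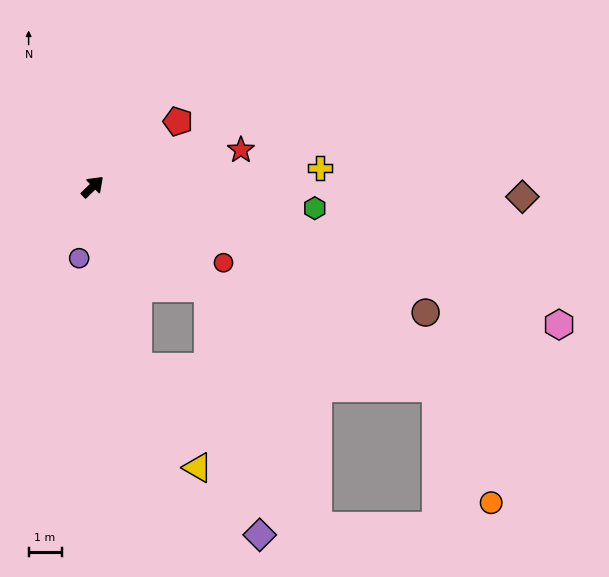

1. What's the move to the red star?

turn right 30°, forward 4.6 m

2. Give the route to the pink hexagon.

turn right 60°, forward 14.8 m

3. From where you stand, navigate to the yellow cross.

turn right 39°, forward 6.9 m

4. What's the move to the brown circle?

turn right 65°, forward 10.8 m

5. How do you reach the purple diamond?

blocked — turn right 86°, forward 4.7 m, then turn right 36°, forward 7.6 m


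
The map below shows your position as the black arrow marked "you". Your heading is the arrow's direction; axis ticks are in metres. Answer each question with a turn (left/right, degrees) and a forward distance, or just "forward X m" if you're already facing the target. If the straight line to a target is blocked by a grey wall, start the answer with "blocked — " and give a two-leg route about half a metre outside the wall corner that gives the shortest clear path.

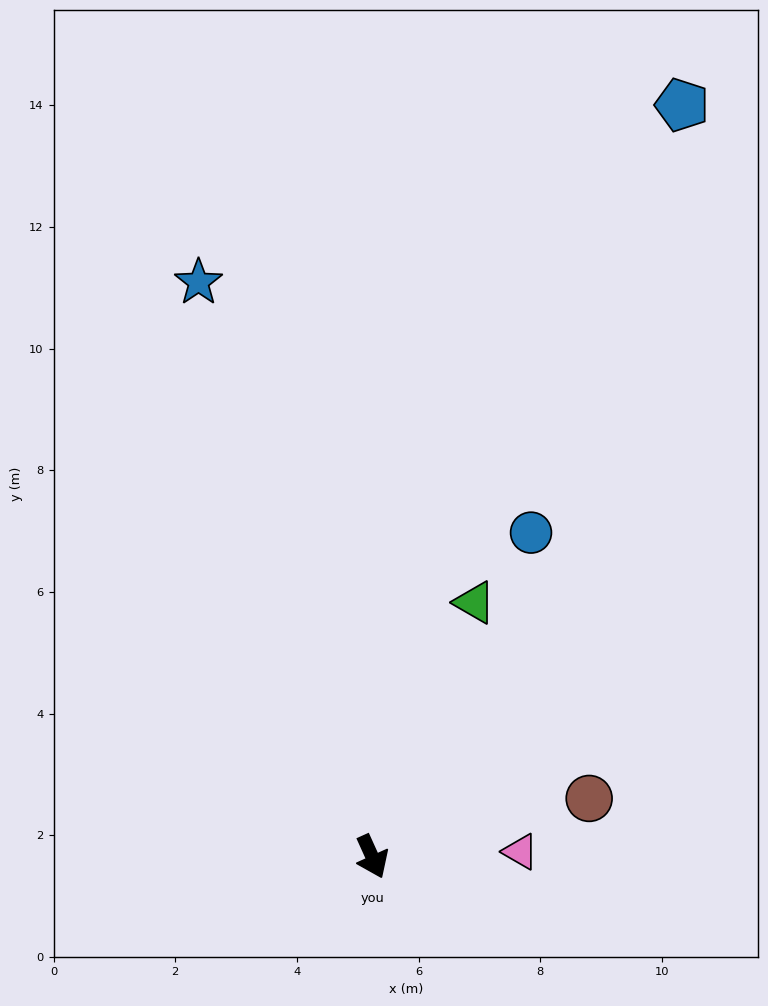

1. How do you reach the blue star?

turn left 173°, forward 9.9 m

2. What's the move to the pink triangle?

turn left 68°, forward 2.4 m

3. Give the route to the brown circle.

turn left 81°, forward 3.7 m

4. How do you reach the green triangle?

turn left 134°, forward 4.5 m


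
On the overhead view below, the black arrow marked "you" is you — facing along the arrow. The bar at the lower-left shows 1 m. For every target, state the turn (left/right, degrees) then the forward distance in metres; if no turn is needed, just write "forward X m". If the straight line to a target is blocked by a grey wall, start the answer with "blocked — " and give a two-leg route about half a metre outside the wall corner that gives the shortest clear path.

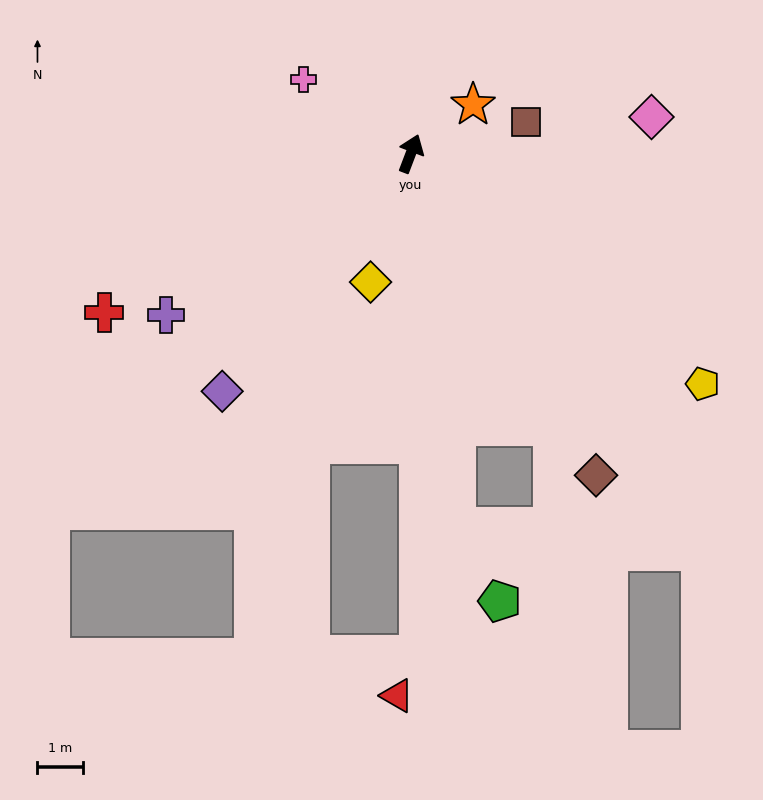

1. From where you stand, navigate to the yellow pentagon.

turn right 107°, forward 8.2 m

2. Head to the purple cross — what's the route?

turn left 144°, forward 6.4 m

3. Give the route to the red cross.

turn left 138°, forward 7.6 m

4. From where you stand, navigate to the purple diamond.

turn left 162°, forward 6.7 m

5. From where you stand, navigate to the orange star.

turn right 31°, forward 1.7 m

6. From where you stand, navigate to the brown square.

turn right 54°, forward 2.6 m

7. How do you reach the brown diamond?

turn right 129°, forward 8.1 m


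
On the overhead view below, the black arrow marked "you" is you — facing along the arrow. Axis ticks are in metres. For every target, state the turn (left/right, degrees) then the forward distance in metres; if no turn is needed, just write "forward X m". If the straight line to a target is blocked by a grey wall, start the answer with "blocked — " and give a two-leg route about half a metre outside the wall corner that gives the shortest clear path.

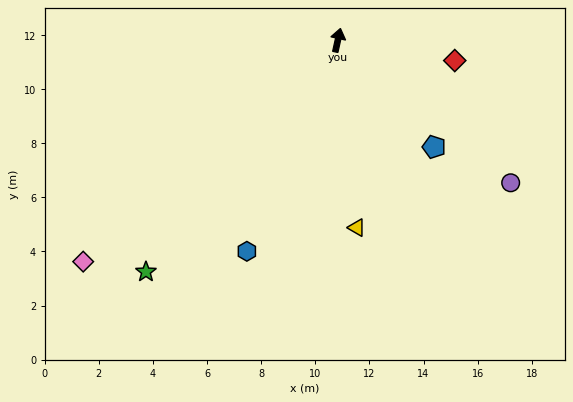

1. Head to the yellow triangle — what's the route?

turn right 162°, forward 7.0 m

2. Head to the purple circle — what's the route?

turn right 117°, forward 8.3 m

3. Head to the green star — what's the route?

turn left 153°, forward 11.1 m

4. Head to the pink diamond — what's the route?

turn left 143°, forward 12.5 m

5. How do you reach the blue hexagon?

turn left 169°, forward 8.5 m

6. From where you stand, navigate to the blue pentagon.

turn right 126°, forward 5.3 m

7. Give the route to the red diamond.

turn right 87°, forward 4.4 m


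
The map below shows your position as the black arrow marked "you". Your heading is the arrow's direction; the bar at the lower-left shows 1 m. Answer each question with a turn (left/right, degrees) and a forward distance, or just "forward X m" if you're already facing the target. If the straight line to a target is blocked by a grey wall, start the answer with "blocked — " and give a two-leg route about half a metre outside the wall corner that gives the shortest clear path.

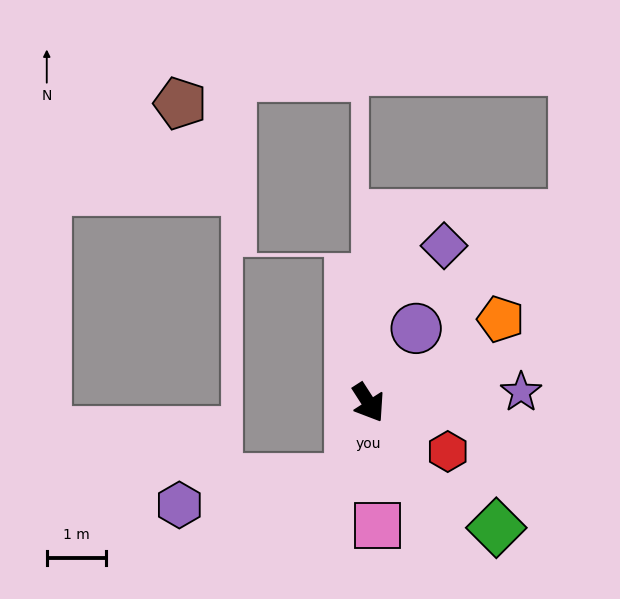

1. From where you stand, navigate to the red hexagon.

turn left 26°, forward 1.6 m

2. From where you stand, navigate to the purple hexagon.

blocked — turn right 47°, forward 1.3 m, then turn right 67°, forward 2.9 m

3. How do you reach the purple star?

turn left 61°, forward 2.6 m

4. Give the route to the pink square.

turn right 29°, forward 2.1 m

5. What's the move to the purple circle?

turn left 115°, forward 1.5 m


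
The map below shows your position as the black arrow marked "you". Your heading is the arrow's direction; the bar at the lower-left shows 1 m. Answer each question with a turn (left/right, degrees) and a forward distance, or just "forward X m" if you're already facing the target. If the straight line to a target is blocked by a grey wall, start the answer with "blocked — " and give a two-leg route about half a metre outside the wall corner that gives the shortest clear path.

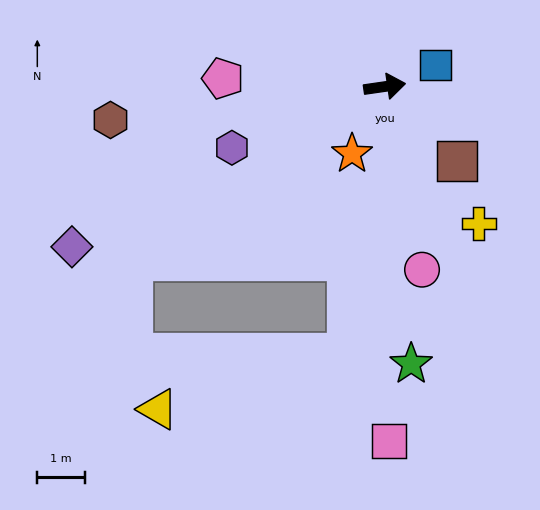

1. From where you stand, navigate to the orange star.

turn right 124°, forward 1.6 m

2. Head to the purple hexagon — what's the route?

turn right 166°, forward 3.5 m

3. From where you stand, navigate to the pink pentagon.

turn left 169°, forward 3.4 m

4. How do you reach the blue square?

turn left 15°, forward 1.2 m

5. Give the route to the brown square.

turn right 54°, forward 2.2 m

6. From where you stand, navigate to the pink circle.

turn right 87°, forward 4.0 m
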